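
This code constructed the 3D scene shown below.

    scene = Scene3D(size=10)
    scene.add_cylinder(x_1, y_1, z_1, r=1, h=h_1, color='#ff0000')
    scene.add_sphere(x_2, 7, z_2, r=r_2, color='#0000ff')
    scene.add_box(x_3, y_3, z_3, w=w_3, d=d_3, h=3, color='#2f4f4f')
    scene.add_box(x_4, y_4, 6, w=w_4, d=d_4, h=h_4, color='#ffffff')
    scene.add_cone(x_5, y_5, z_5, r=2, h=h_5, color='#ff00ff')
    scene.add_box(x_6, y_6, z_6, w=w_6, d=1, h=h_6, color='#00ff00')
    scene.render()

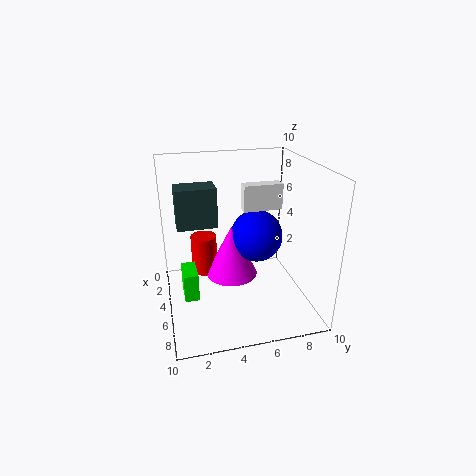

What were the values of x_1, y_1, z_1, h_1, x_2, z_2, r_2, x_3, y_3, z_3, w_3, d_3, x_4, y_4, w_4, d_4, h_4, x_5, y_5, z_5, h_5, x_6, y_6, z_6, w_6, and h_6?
x_1 = 2
y_1 = 3
z_1 = 1
h_1 = 3
x_2 = 3
z_2 = 4
r_2 = 2
x_3 = 1
y_3 = 1
z_3 = 5
w_3 = 2
d_3 = 3
x_4 = 2
y_4 = 6
w_4 = 1
d_4 = 3
h_4 = 2
x_5 = 3
y_5 = 5
z_5 = 1
h_5 = 4
x_6 = 4
y_6 = 1
z_6 = 1
w_6 = 2
h_6 = 2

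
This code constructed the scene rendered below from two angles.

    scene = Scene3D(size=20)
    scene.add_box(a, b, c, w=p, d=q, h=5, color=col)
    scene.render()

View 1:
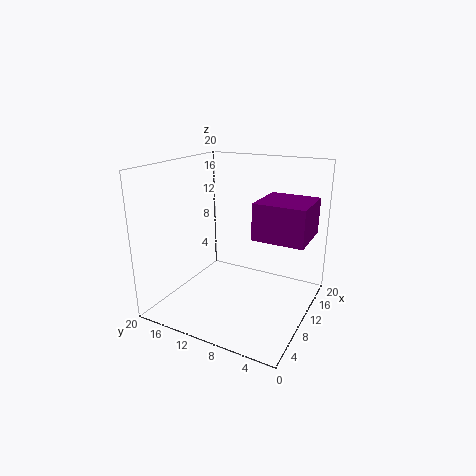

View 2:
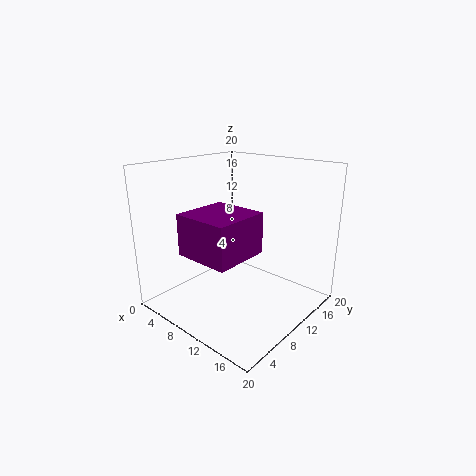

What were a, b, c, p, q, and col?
a = 9
b = 0.5
c = 10.5
p = 7
q = 7
col = 'purple'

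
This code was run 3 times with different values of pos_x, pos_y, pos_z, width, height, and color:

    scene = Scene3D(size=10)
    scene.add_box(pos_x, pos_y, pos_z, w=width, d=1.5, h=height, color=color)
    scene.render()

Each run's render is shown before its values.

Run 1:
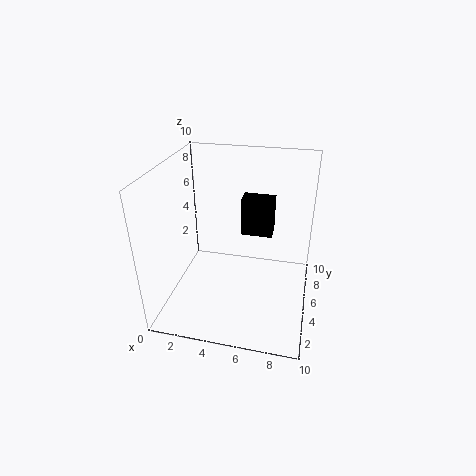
pos_x = 4.5
pos_y = 8
pos_z = 3.5
width = 2.5
height = 3
color = 'black'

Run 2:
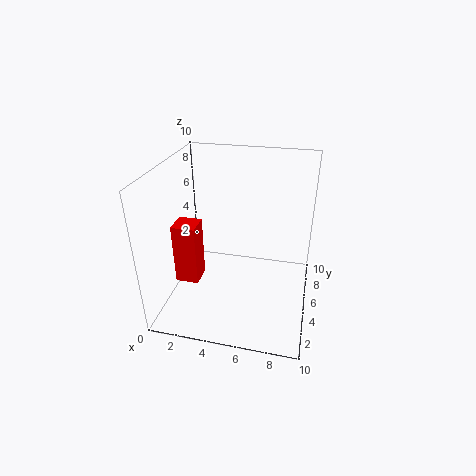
pos_x = 1.5
pos_y = 2
pos_z = 3
width = 1.5
height = 4
color = 'red'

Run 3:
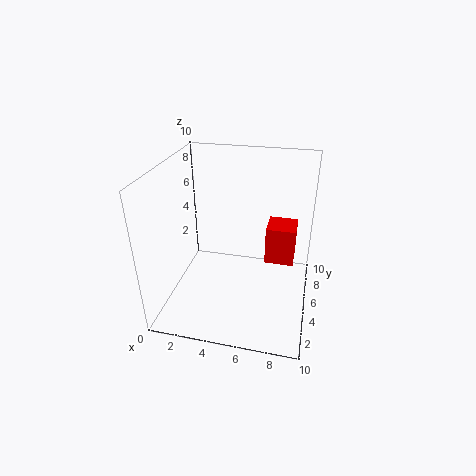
pos_x = 7.5
pos_y = 0.5
pos_z = 6.5
width = 1.5
height = 2
color = 'red'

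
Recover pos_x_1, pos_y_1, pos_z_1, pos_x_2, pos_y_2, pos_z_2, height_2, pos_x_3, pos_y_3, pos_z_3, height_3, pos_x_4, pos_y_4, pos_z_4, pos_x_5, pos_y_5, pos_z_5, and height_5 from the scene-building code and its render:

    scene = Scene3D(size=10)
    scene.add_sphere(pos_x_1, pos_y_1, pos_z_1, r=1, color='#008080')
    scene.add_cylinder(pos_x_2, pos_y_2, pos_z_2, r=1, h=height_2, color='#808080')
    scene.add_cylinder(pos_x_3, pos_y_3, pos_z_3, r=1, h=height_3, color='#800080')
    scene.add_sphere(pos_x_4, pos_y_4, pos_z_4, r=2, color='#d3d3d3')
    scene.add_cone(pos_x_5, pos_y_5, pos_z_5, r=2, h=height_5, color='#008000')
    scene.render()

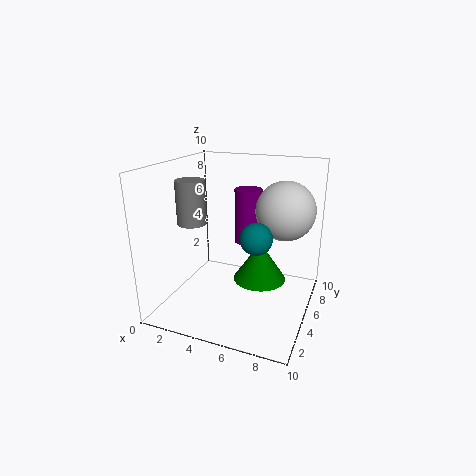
pos_x_1 = 7, pos_y_1 = 3, pos_z_1 = 6, pos_x_2 = 2, pos_y_2 = 4, pos_z_2 = 6, height_2 = 3, pos_x_3 = 5, pos_y_3 = 7, pos_z_3 = 4, height_3 = 4, pos_x_4 = 8, pos_y_4 = 6, pos_z_4 = 7, pos_x_5 = 6, pos_y_5 = 7, pos_z_5 = 1, height_5 = 3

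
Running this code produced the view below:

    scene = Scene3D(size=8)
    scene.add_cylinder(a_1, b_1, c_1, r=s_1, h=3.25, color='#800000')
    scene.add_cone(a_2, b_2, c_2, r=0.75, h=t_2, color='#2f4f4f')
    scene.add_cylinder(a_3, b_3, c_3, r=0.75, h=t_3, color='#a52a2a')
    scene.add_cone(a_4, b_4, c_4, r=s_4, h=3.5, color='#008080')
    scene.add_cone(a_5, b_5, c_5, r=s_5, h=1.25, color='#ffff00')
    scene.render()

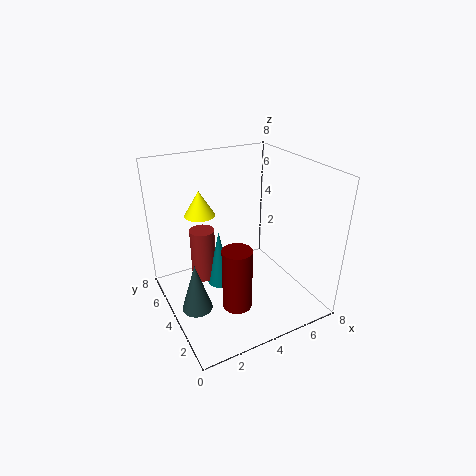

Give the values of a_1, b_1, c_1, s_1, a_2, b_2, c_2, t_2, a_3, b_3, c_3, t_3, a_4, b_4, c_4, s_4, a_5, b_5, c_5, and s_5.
a_1 = 2.75, b_1 = 1.75, c_1 = 1.5, s_1 = 0.75, a_2 = 0.75, b_2 = 2.25, c_2 = 1.75, t_2 = 2.5, a_3 = 2.75, b_3 = 6.25, c_3 = 0.5, t_3 = 3.25, a_4 = 3.5, b_4 = 5.5, c_4 = 0.25, s_4 = 0.75, a_5 = 1.75, b_5 = 3.75, c_5 = 6, s_5 = 0.75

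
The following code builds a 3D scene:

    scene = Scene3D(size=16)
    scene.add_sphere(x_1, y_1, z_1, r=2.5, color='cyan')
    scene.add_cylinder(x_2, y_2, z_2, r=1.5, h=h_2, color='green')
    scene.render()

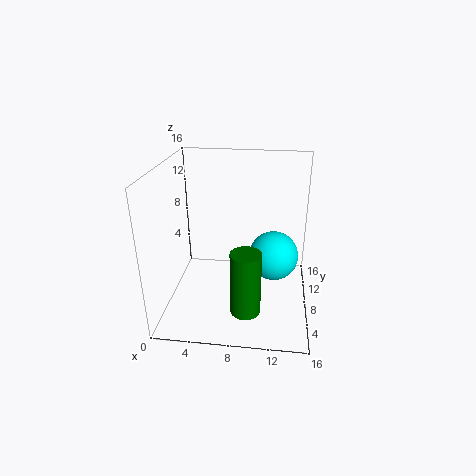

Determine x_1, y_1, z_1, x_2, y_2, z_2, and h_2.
x_1 = 12, y_1 = 5.5, z_1 = 7.5, x_2 = 9.5, y_2 = 2, z_2 = 3, h_2 = 6.5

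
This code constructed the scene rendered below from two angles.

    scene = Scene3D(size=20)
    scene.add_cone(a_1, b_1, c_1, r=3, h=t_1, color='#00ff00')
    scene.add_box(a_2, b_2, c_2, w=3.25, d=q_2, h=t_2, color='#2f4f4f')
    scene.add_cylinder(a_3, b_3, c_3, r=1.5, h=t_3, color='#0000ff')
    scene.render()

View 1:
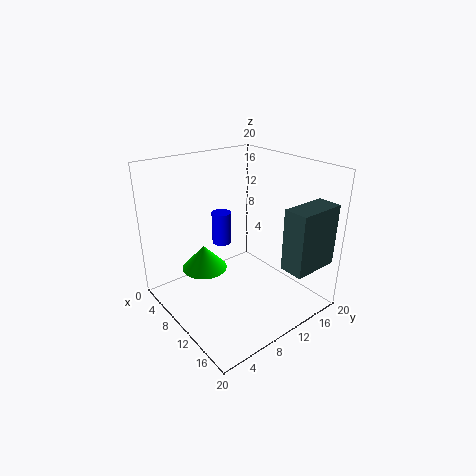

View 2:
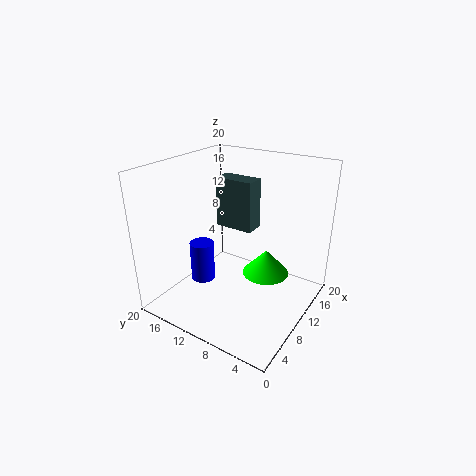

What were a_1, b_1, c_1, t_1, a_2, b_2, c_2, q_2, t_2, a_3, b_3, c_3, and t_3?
a_1 = 9
b_1 = 5
c_1 = 6.75
t_1 = 3.25
a_2 = 16.5
b_2 = 12
c_2 = 7.5
q_2 = 6.5
t_2 = 8.25
a_3 = 4
b_3 = 11.5
c_3 = 6.5
t_3 = 5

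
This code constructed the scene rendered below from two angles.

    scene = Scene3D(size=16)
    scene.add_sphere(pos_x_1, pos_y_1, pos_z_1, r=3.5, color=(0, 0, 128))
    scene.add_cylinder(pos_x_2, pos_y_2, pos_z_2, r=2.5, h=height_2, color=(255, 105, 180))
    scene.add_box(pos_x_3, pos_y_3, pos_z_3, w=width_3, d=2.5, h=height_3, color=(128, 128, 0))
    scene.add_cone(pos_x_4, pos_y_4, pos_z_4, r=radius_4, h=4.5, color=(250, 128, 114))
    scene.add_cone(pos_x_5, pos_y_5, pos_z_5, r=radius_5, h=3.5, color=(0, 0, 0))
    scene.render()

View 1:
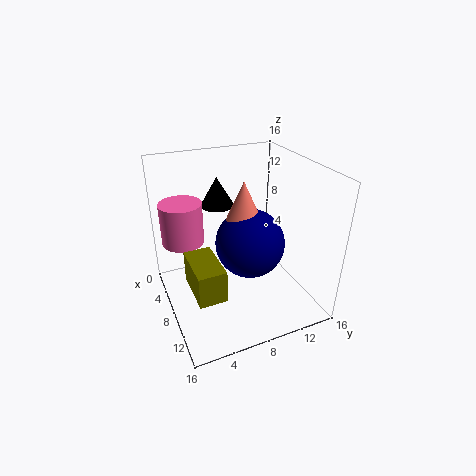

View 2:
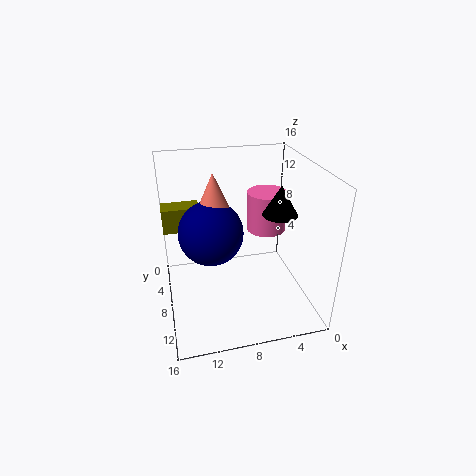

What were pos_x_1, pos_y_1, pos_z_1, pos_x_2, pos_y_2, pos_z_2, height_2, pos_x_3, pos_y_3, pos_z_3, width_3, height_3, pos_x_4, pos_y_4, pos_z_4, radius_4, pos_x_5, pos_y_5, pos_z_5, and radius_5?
pos_x_1 = 11, pos_y_1 = 8, pos_z_1 = 9, pos_x_2 = 3, pos_y_2 = 3, pos_z_2 = 6, height_2 = 5, pos_x_3 = 11.5, pos_y_3 = 1, pos_z_3 = 7, width_3 = 4.5, height_3 = 3, pos_x_4 = 10.5, pos_y_4 = 7.5, pos_z_4 = 11, radius_4 = 2, pos_x_5 = 3, pos_y_5 = 7.5, pos_z_5 = 10, radius_5 = 2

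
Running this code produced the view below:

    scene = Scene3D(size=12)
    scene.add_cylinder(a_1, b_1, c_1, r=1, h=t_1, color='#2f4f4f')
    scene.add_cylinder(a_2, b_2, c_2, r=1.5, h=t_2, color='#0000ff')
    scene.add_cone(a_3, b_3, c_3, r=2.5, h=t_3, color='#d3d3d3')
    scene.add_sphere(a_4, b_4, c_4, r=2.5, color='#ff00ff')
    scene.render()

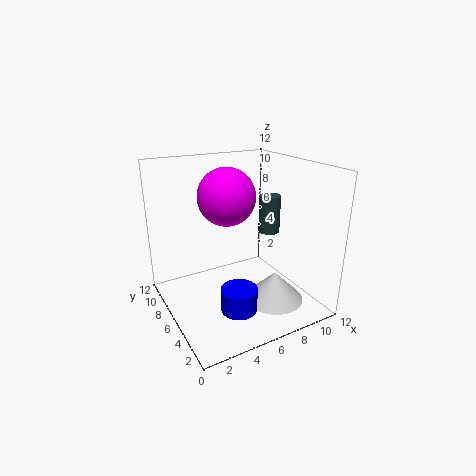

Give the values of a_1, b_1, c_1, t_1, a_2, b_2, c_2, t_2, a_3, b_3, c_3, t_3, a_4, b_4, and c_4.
a_1 = 10.5; b_1 = 8; c_1 = 5; t_1 = 3.5; a_2 = 5; b_2 = 4; c_2 = 0.5; t_2 = 2; a_3 = 8.5; b_3 = 4; c_3 = 0.5; t_3 = 2.5; a_4 = 6; b_4 = 8; c_4 = 9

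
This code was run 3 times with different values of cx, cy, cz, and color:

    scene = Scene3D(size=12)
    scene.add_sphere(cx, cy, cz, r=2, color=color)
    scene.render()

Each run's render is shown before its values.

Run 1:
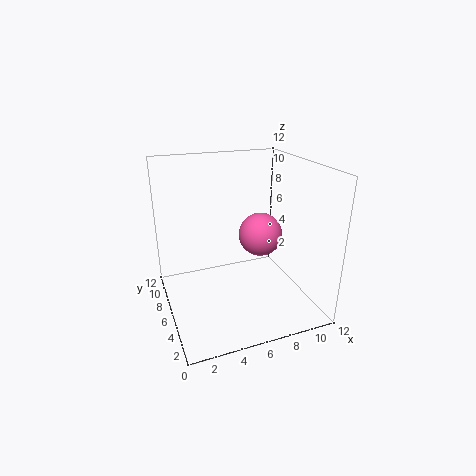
cx = 9; cy = 8; cz = 5; color = 'hotpink'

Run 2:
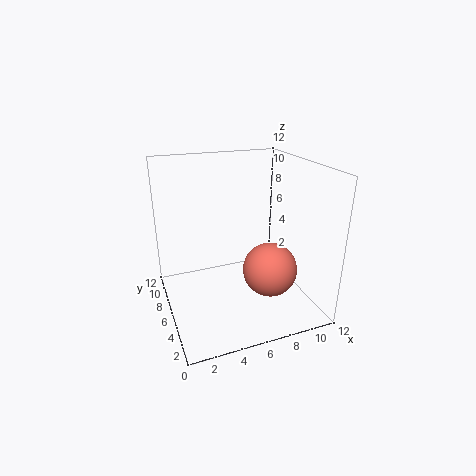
cx = 7; cy = 2; cz = 5; color = 'salmon'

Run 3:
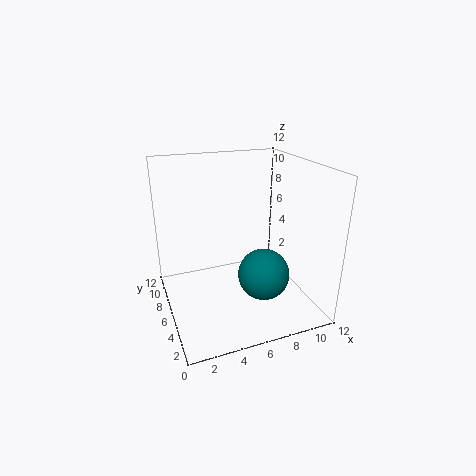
cx = 7; cy = 3; cz = 4; color = 'teal'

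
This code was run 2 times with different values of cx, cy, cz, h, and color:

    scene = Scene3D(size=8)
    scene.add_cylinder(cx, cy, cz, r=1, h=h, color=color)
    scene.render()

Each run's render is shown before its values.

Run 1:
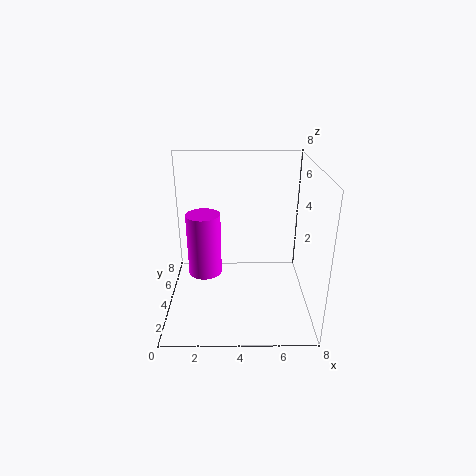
cx = 2, cy = 5, cz = 1.25, h = 3.75, color = 'magenta'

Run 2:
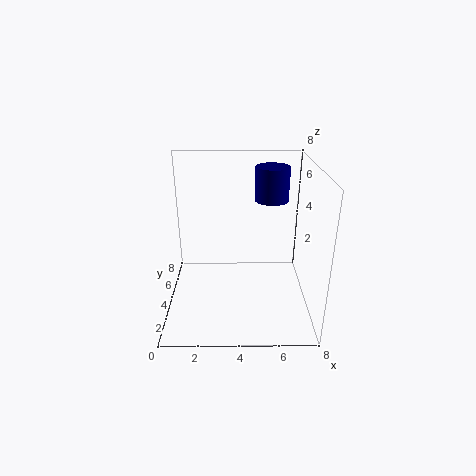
cx = 6, cy = 6, cz = 5.5, h = 2, color = 'navy'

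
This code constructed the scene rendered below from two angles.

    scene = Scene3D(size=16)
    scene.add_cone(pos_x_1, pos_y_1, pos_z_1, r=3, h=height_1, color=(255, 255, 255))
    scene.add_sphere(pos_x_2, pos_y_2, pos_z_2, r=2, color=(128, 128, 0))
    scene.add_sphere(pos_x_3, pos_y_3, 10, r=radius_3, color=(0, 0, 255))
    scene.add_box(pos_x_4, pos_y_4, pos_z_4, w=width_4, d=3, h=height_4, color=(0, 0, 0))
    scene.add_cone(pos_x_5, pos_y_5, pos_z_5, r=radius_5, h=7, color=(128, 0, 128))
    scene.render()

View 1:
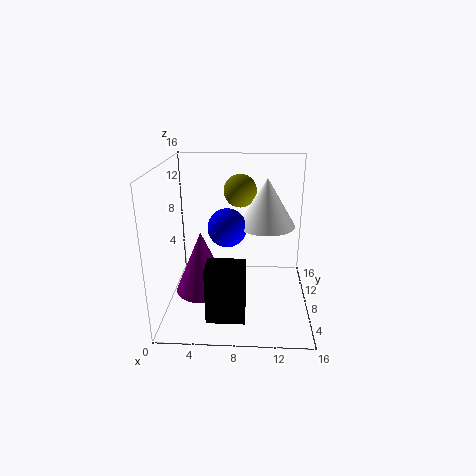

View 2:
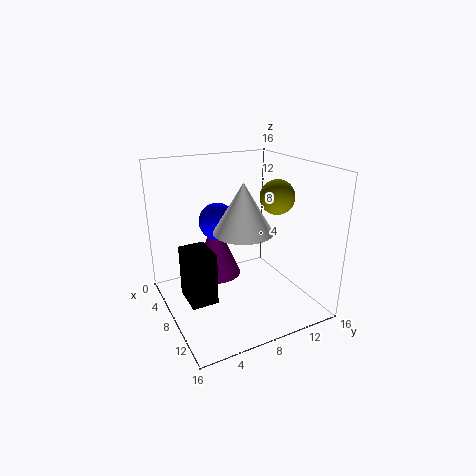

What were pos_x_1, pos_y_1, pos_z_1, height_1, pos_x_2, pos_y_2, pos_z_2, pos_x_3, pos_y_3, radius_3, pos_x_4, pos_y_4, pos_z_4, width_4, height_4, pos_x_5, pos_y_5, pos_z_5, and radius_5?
pos_x_1 = 11, pos_y_1 = 7, pos_z_1 = 10, height_1 = 5, pos_x_2 = 8, pos_y_2 = 13, pos_z_2 = 12, pos_x_3 = 7, pos_y_3 = 6, radius_3 = 2, pos_x_4 = 5, pos_y_4 = 2, pos_z_4 = 1, width_4 = 4, height_4 = 6, pos_x_5 = 4, pos_y_5 = 7, pos_z_5 = 2, radius_5 = 3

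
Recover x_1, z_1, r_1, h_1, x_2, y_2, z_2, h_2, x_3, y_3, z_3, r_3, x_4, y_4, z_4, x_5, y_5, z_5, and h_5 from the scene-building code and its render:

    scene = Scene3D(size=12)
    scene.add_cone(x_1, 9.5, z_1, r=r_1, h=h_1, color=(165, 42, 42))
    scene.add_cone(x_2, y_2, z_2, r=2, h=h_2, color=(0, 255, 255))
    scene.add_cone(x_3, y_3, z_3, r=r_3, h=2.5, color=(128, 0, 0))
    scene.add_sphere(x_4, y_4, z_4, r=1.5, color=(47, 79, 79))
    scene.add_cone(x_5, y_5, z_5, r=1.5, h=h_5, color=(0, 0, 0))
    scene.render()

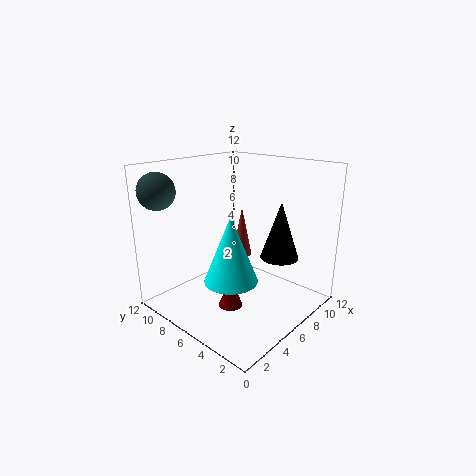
x_1 = 10.5; z_1 = 2; r_1 = 1; h_1 = 5; x_2 = 3; y_2 = 4; z_2 = 4; h_2 = 5; x_3 = 4.5; y_3 = 5.5; z_3 = 0.5; r_3 = 1; x_4 = 1.5; y_4 = 10.5; z_4 = 10; x_5 = 7; y_5 = 2.5; z_5 = 5; h_5 = 4.5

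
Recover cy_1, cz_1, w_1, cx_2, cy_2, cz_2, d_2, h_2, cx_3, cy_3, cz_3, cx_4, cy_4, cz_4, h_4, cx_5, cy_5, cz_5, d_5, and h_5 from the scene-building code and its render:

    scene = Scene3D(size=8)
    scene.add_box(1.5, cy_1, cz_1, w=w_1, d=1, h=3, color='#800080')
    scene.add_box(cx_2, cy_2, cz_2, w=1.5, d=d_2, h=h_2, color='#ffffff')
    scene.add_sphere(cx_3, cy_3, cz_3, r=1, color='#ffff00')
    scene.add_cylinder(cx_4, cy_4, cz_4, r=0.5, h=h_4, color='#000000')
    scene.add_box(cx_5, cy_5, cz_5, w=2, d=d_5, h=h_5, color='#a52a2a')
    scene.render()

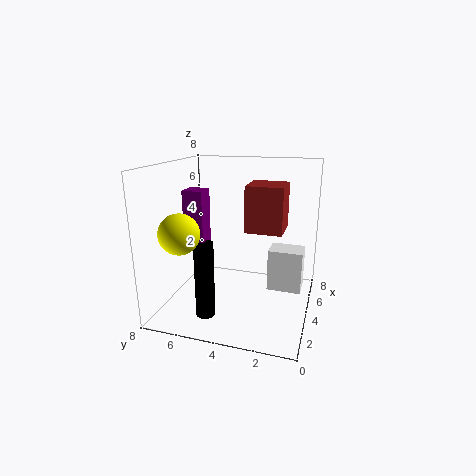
cy_1 = 5
cz_1 = 4
w_1 = 1
cx_2 = 5
cy_2 = 0.5
cz_2 = 0.5
d_2 = 2
h_2 = 2.5
cx_3 = 1
cy_3 = 6
cz_3 = 5
cx_4 = 1.5
cy_4 = 5
cz_4 = 0.5
h_4 = 4
cx_5 = 3.5
cy_5 = 1.5
cz_5 = 4.5
d_5 = 2
h_5 = 2.5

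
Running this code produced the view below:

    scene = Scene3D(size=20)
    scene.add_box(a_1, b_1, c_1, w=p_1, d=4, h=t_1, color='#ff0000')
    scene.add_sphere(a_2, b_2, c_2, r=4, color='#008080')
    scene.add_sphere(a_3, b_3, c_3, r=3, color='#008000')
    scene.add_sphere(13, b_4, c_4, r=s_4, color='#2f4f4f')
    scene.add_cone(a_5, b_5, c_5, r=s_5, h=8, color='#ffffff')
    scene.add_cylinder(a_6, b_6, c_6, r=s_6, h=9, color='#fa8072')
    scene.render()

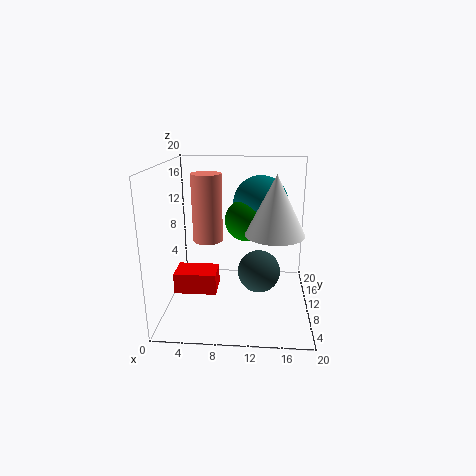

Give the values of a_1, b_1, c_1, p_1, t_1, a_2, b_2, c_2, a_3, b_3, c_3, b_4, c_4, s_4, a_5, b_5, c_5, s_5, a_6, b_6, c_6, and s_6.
a_1 = 1; b_1 = 8; c_1 = 2; p_1 = 6; t_1 = 3; a_2 = 13; b_2 = 14; c_2 = 14; a_3 = 11; b_3 = 12; c_3 = 12; b_4 = 10; c_4 = 5; s_4 = 3; a_5 = 15; b_5 = 9; c_5 = 11; s_5 = 4; a_6 = 6; b_6 = 9; c_6 = 10; s_6 = 2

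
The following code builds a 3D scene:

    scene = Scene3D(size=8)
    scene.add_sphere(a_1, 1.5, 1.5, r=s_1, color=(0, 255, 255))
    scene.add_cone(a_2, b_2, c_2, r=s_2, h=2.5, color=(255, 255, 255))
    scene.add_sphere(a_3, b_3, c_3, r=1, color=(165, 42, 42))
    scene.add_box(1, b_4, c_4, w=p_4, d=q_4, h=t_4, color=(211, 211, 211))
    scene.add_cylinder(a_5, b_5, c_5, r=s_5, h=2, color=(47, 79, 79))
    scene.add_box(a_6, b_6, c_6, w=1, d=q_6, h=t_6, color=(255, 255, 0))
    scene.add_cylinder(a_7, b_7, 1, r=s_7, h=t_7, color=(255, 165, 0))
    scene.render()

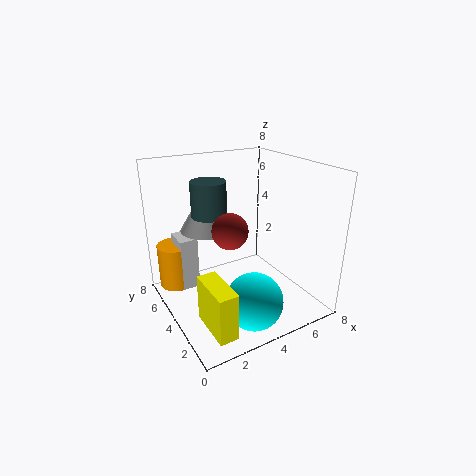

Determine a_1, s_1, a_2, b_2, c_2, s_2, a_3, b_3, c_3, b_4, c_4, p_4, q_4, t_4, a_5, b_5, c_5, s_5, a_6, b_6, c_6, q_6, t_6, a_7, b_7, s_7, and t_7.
a_1 = 3.5
s_1 = 1.5
a_2 = 3
b_2 = 6
c_2 = 4
s_2 = 1.5
a_3 = 3.5
b_3 = 4
c_3 = 4.5
b_4 = 5
c_4 = 1
p_4 = 1
q_4 = 1.5
t_4 = 3
a_5 = 3
b_5 = 5.5
c_5 = 5
s_5 = 1
a_6 = 1
b_6 = 0.5
c_6 = 0.5
q_6 = 2.5
t_6 = 2.5
a_7 = 1
b_7 = 6
s_7 = 1
t_7 = 2.5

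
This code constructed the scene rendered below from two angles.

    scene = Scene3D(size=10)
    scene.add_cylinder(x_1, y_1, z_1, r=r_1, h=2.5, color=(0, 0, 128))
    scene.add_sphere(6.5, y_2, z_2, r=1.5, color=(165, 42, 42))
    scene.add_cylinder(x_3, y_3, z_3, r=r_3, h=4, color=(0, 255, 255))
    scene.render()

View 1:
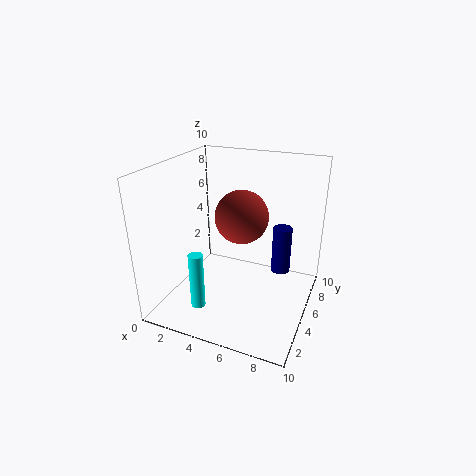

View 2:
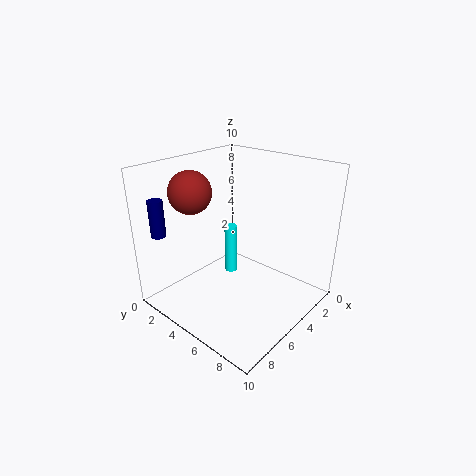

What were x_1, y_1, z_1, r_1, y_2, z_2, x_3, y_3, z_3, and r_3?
x_1 = 9
y_1 = 1.5
z_1 = 5.5
r_1 = 0.5
y_2 = 2
z_2 = 8
x_3 = 3
y_3 = 2.5
z_3 = 0.5
r_3 = 0.5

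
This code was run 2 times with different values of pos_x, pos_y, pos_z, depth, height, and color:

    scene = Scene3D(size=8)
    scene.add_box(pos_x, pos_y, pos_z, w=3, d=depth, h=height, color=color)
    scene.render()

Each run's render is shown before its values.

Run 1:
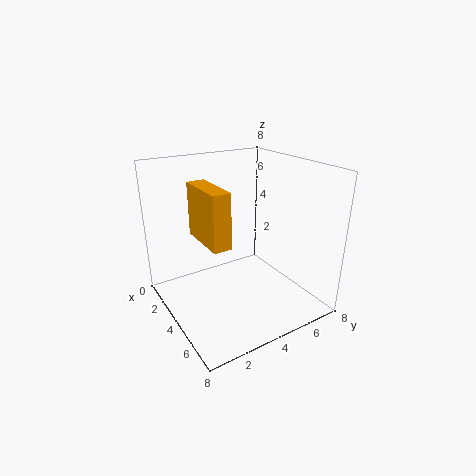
pos_x = 2; pos_y = 2; pos_z = 4; depth = 1; height = 3; color = 'orange'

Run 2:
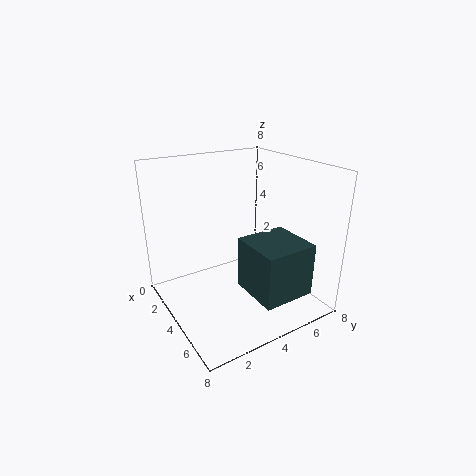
pos_x = 4; pos_y = 4; pos_z = 1; depth = 3; height = 3; color = 'darkslategray'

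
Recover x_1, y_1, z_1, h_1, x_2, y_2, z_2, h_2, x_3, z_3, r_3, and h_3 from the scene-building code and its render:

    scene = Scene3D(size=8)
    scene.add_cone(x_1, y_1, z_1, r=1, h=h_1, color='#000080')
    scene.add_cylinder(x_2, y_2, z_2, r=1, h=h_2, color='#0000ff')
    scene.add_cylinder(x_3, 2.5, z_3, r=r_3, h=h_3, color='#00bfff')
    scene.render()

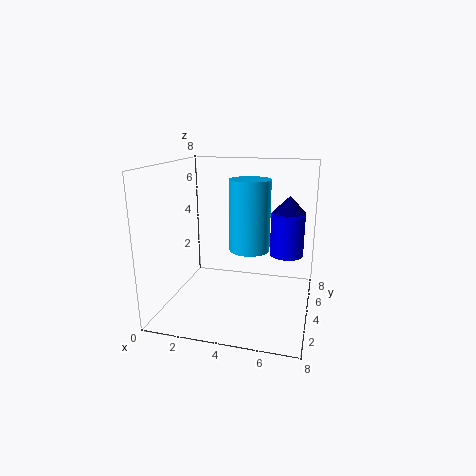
x_1 = 6.5
y_1 = 6.5
z_1 = 5
h_1 = 1
x_2 = 6.5
y_2 = 6
z_2 = 2.5
h_2 = 2.5
x_3 = 5
z_3 = 4
r_3 = 1
h_3 = 3.5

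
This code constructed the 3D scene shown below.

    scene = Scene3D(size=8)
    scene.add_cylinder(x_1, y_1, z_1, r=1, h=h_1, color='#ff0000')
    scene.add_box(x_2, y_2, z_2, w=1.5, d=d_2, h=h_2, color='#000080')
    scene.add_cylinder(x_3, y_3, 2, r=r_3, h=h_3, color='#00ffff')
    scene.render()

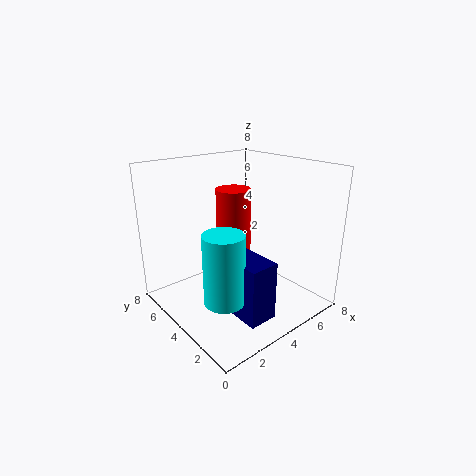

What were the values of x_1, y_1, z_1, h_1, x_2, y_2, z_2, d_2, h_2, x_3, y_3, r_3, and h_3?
x_1 = 4.5
y_1 = 5
z_1 = 2.5
h_1 = 4
x_2 = 2
y_2 = 0.5
z_2 = 1
d_2 = 2.5
h_2 = 3
x_3 = 1.5
y_3 = 2
r_3 = 1
h_3 = 3.5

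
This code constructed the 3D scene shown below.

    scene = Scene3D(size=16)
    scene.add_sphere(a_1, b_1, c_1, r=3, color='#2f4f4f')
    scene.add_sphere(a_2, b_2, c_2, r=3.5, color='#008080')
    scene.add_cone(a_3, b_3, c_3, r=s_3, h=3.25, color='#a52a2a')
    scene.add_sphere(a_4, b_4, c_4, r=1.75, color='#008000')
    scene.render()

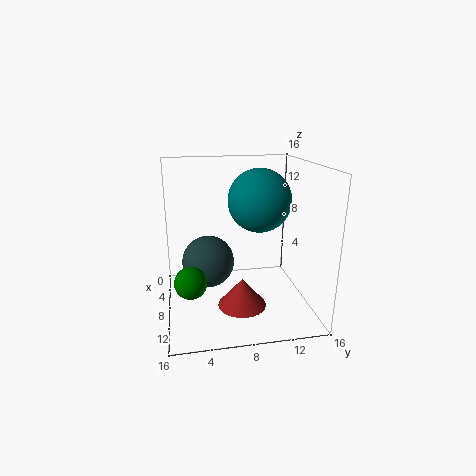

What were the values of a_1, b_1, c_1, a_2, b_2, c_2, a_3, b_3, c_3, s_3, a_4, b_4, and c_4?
a_1 = 6.5; b_1 = 4.75; c_1 = 4.75; a_2 = 7.5; b_2 = 10.5; c_2 = 12; a_3 = 9.25; b_3 = 8.25; c_3 = 0.25; s_3 = 2.75; a_4 = 10; b_4 = 2.5; c_4 = 4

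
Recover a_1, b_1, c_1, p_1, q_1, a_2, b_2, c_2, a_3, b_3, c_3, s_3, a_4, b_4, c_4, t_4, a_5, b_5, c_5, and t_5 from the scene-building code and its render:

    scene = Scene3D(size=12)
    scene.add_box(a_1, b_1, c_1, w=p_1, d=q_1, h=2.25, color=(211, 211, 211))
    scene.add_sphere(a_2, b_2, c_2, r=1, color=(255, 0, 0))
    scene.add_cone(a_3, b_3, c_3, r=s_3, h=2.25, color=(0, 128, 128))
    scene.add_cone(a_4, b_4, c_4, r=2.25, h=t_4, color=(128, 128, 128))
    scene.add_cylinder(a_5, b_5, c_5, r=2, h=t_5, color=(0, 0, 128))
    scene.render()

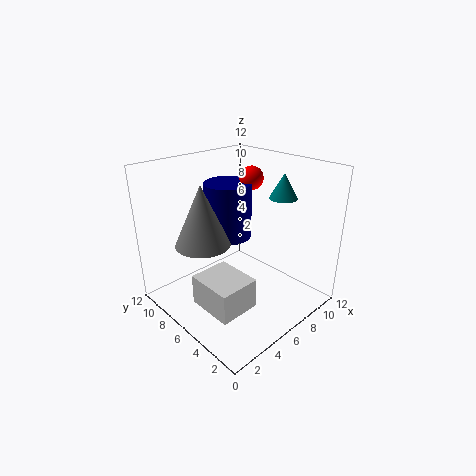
a_1 = 0.5, b_1 = 1.5, c_1 = 3, p_1 = 3, q_1 = 3.5, a_2 = 8.25, b_2 = 6.75, c_2 = 10.5, a_3 = 10.75, b_3 = 5.25, c_3 = 8.5, s_3 = 1.25, a_4 = 3.5, b_4 = 7.5, c_4 = 5.75, t_4 = 5, a_5 = 6.5, b_5 = 7.75, c_5 = 5.5, t_5 = 4.75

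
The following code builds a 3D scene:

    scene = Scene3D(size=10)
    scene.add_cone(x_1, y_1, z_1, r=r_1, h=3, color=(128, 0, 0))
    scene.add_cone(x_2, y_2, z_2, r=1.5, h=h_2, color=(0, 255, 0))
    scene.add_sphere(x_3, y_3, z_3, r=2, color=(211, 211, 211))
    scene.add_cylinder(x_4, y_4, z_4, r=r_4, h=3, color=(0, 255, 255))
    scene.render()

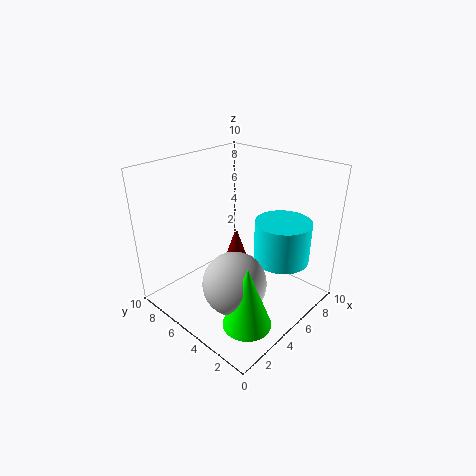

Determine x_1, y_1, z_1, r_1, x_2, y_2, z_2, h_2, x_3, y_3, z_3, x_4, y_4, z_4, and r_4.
x_1 = 7.5
y_1 = 7.5
z_1 = 1
r_1 = 1
x_2 = 2
y_2 = 1.5
z_2 = 1.5
h_2 = 4
x_3 = 2.5
y_3 = 3
z_3 = 3.5
x_4 = 7.5
y_4 = 3
z_4 = 3
r_4 = 2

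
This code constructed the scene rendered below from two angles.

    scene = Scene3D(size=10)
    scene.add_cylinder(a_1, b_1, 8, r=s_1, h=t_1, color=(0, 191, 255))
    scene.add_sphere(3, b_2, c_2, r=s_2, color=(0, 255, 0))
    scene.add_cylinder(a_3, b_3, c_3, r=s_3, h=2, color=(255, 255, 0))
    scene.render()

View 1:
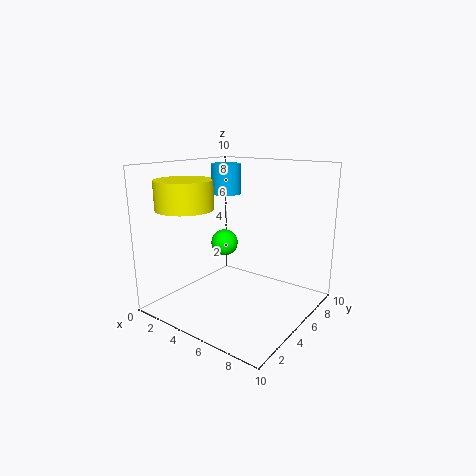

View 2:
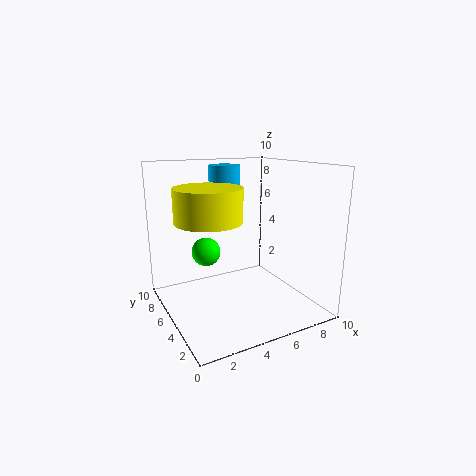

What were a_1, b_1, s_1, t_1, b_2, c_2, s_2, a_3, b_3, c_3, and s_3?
a_1 = 4
b_1 = 5
s_1 = 1
t_1 = 2
b_2 = 6
c_2 = 4
s_2 = 1
a_3 = 2
b_3 = 3
c_3 = 7
s_3 = 2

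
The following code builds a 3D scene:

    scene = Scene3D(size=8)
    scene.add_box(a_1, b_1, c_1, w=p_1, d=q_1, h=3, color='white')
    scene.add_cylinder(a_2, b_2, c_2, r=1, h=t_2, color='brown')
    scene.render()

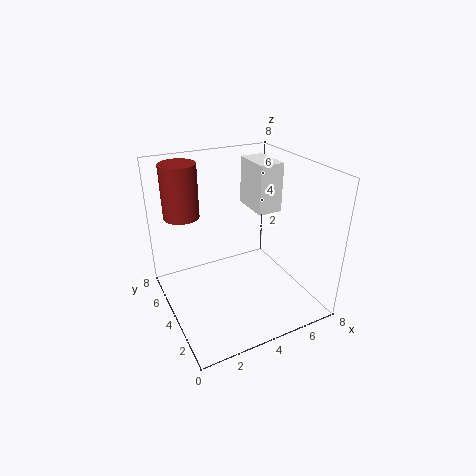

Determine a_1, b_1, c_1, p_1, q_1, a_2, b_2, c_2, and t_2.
a_1 = 6; b_1 = 5; c_1 = 4.5; p_1 = 1.5; q_1 = 2.5; a_2 = 1.5; b_2 = 6; c_2 = 5; t_2 = 3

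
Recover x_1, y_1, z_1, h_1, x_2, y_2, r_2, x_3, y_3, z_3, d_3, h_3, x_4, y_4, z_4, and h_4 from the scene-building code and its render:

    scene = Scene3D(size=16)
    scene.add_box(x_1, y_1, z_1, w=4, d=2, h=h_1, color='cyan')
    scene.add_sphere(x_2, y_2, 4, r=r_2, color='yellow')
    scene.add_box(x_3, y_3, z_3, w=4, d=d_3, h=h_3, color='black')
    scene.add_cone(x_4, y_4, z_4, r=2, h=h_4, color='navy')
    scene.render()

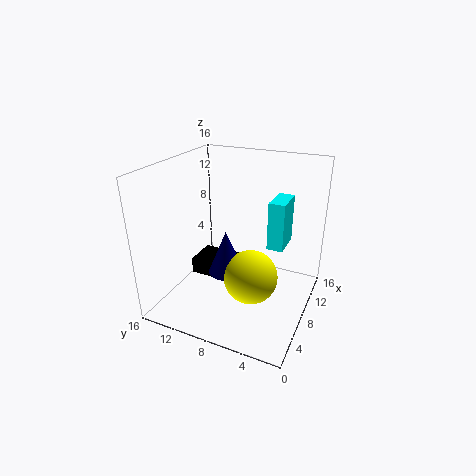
x_1 = 12, y_1 = 4, z_1 = 5, h_1 = 6, x_2 = 7, y_2 = 6, r_2 = 3, x_3 = 9, y_3 = 10, z_3 = 1, d_3 = 5, h_3 = 2, x_4 = 7, y_4 = 9, z_4 = 4, h_4 = 5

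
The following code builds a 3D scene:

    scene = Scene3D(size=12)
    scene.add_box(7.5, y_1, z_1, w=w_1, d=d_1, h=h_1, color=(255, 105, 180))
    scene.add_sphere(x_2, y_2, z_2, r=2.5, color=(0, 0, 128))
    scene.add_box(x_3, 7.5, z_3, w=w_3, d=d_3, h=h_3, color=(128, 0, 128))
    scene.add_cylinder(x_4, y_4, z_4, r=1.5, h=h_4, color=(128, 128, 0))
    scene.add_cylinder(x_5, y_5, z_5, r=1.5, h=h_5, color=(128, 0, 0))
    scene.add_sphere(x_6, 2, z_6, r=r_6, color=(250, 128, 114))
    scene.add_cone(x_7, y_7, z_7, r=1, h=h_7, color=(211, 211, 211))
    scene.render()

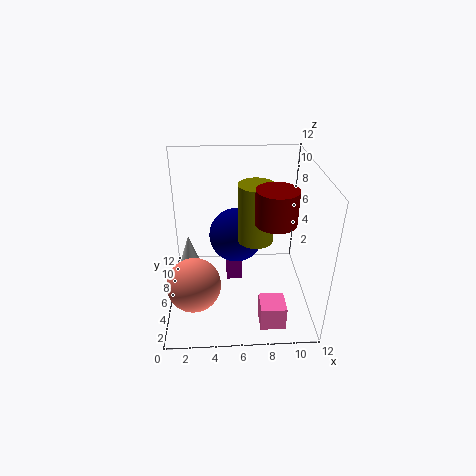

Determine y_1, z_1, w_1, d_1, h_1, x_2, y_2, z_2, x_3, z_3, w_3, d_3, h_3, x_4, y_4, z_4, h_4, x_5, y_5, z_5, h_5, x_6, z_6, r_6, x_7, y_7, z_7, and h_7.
y_1 = 1, z_1 = 0.5, w_1 = 2, d_1 = 2, h_1 = 2, x_2 = 6, y_2 = 9, z_2 = 4.5, x_3 = 5, z_3 = 0.5, w_3 = 1.5, d_3 = 1.5, h_3 = 2.5, x_4 = 7.5, y_4 = 6.5, z_4 = 5.5, h_4 = 5, x_5 = 8.5, y_5 = 3, z_5 = 9, h_5 = 2.5, x_6 = 2.5, z_6 = 4.5, r_6 = 2, x_7 = 1.5, y_7 = 9, z_7 = 1.5, h_7 = 3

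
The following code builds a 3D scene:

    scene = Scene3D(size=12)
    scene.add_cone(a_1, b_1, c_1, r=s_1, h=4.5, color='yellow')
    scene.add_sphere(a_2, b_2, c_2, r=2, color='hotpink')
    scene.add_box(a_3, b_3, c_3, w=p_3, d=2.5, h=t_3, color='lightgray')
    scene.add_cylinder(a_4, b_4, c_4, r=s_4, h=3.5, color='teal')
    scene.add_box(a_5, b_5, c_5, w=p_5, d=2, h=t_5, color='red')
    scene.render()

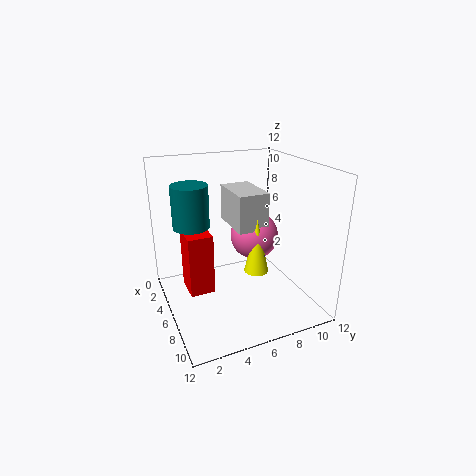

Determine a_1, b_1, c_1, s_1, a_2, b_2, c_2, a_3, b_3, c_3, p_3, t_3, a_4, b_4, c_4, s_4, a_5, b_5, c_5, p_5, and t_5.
a_1 = 7.5, b_1 = 7, c_1 = 3.5, s_1 = 1, a_2 = 6, b_2 = 7.5, c_2 = 6, a_3 = 3.5, b_3 = 5.5, c_3 = 7, p_3 = 4, t_3 = 3, a_4 = 4.5, b_4 = 2.5, c_4 = 7, s_4 = 1.5, a_5 = 4.5, b_5 = 1.5, c_5 = 2, p_5 = 2.5, t_5 = 5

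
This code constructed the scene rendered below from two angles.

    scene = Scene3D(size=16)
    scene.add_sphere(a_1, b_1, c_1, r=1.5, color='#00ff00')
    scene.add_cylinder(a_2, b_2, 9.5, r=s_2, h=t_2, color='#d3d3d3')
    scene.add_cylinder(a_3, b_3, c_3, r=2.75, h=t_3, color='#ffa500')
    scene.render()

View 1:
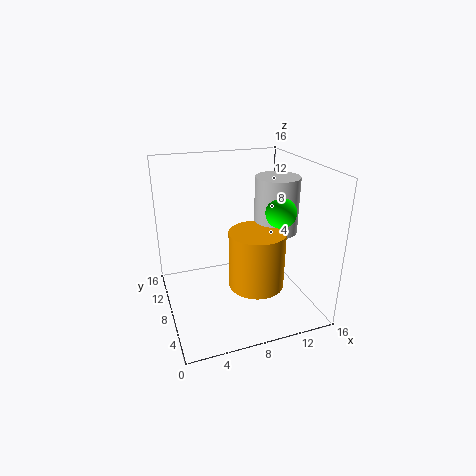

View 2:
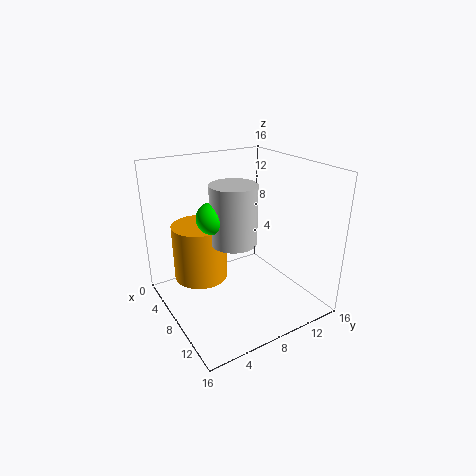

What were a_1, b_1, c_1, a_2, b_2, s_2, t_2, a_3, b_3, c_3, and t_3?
a_1 = 10.75; b_1 = 3.5; c_1 = 12.25; a_2 = 11.25; b_2 = 5.5; s_2 = 2.25; t_2 = 5.75; a_3 = 8.25; b_3 = 3.25; c_3 = 5; t_3 = 5.75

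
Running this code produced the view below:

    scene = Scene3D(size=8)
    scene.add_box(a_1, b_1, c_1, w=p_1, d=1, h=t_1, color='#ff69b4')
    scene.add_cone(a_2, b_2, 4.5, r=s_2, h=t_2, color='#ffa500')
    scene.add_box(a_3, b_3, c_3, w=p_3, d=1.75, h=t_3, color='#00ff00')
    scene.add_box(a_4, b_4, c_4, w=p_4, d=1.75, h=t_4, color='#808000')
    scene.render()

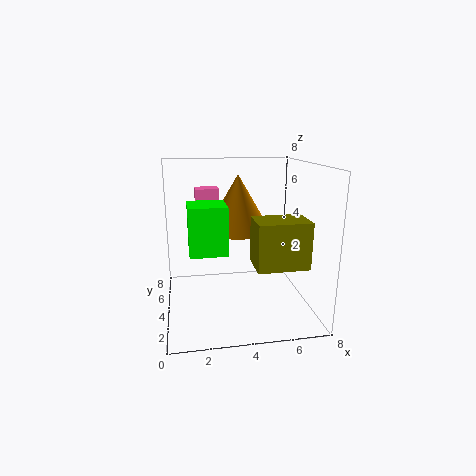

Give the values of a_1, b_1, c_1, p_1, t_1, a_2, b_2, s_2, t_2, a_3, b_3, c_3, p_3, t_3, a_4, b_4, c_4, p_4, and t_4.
a_1 = 1.75
b_1 = 4
c_1 = 5.25
p_1 = 1.25
t_1 = 1.5
a_2 = 4
b_2 = 4
s_2 = 1.75
t_2 = 3
a_3 = 1.25
b_3 = 0.75
c_3 = 4.25
p_3 = 1.75
t_3 = 2.25
a_4 = 4.25
b_4 = 0.25
c_4 = 3.5
p_4 = 2.5
t_4 = 2.25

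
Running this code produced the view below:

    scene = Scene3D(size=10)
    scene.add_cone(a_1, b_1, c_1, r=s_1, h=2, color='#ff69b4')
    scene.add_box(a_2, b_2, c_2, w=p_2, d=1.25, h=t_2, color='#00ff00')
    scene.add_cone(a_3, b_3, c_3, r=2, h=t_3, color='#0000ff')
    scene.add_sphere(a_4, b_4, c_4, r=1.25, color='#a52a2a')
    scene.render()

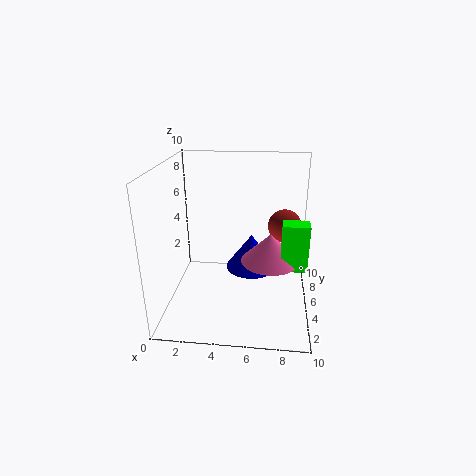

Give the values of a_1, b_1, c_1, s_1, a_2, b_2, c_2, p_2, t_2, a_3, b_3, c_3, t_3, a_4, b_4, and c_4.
a_1 = 7.25; b_1 = 4.75; c_1 = 3.5; s_1 = 2; a_2 = 8; b_2 = 3.75; c_2 = 3.25; p_2 = 1.75; t_2 = 3.25; a_3 = 5.75; b_3 = 7.75; c_3 = 1.25; t_3 = 2.75; a_4 = 8.25; b_4 = 7.5; c_4 = 5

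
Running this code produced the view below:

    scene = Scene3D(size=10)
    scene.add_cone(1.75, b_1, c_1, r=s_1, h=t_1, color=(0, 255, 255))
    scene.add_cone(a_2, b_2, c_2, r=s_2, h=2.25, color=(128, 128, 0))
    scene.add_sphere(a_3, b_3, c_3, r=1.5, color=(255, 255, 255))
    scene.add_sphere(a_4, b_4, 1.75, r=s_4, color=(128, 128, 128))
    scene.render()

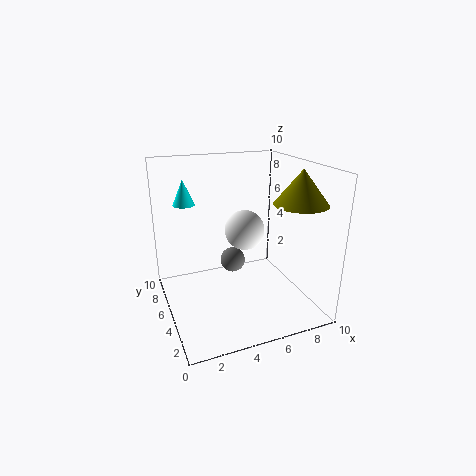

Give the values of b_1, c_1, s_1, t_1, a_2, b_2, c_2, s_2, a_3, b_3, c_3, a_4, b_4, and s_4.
b_1 = 6.75
c_1 = 7.25
s_1 = 0.75
t_1 = 1.75
a_2 = 8.25
b_2 = 2.5
c_2 = 7.75
s_2 = 1.75
a_3 = 6.25
b_3 = 6.75
c_3 = 4.75
a_4 = 5.75
b_4 = 8
s_4 = 1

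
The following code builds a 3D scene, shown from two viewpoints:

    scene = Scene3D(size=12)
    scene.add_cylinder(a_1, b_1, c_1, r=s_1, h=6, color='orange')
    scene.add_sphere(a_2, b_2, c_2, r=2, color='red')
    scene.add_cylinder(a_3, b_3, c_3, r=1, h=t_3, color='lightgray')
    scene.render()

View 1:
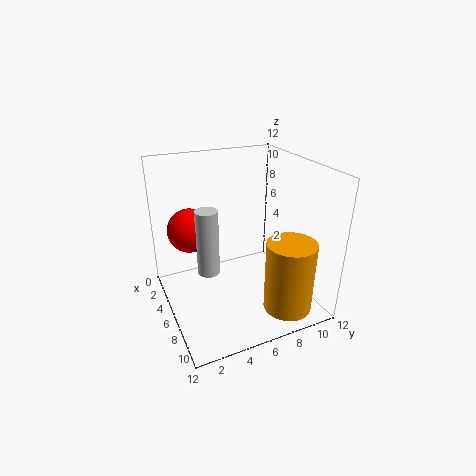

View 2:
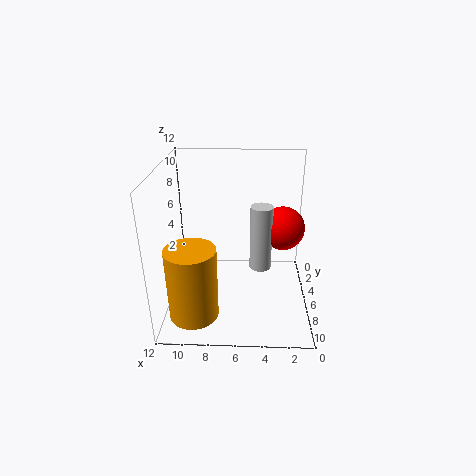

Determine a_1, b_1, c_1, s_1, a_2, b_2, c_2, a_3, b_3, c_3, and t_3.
a_1 = 9.5, b_1 = 9, c_1 = 0.5, s_1 = 2, a_2 = 2, b_2 = 3, c_2 = 5.5, a_3 = 4, b_3 = 4, c_3 = 2, t_3 = 6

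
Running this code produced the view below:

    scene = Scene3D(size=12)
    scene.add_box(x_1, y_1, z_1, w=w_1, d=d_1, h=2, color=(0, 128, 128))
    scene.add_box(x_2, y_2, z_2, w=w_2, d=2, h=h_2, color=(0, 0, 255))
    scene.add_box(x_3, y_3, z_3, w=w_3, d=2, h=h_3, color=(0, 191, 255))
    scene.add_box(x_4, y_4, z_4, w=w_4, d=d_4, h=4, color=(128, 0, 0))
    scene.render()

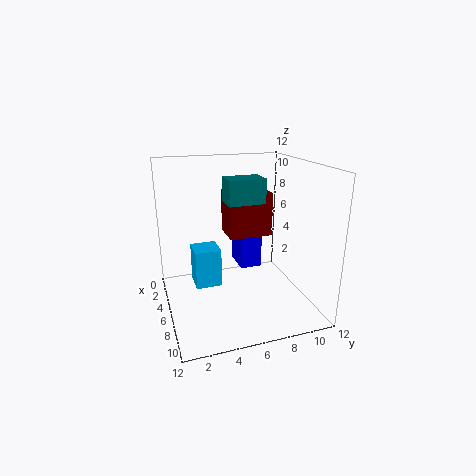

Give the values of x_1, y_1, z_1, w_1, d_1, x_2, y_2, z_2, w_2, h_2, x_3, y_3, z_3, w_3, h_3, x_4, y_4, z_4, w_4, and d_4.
x_1 = 5; y_1 = 5; z_1 = 9; w_1 = 2; d_1 = 3; x_2 = 1; y_2 = 7; z_2 = 2; w_2 = 3; h_2 = 3; x_3 = 6; y_3 = 2; z_3 = 3; w_3 = 2; h_3 = 3; x_4 = 1; y_4 = 6; z_4 = 5; w_4 = 3; d_4 = 4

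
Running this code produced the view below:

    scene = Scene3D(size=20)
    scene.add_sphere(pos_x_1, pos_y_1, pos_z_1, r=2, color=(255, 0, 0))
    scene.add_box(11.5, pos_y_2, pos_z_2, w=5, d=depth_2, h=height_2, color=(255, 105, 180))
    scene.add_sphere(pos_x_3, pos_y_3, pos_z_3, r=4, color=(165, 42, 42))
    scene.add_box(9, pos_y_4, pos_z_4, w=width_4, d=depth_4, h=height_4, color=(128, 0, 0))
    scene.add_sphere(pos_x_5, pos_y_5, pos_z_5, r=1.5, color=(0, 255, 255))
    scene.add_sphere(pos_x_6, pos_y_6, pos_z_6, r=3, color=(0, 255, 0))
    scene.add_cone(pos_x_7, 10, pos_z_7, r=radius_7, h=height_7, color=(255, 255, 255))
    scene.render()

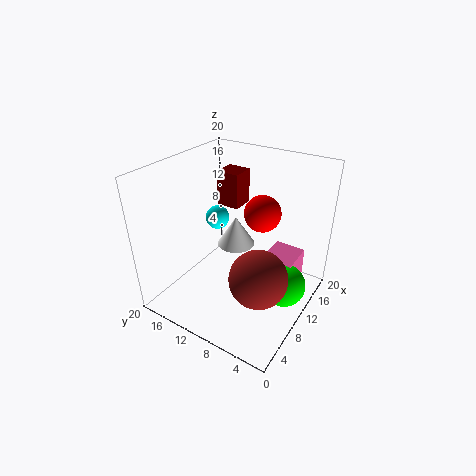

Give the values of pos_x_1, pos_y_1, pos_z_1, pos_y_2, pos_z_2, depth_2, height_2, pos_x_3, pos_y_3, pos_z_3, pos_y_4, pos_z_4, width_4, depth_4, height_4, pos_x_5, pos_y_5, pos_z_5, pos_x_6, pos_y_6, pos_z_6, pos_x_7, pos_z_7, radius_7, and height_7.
pos_x_1 = 5.5, pos_y_1 = 4, pos_z_1 = 17.5, pos_y_2 = 2.5, pos_z_2 = 2, depth_2 = 4.5, height_2 = 5, pos_x_3 = 8, pos_y_3 = 5.5, pos_z_3 = 6, pos_y_4 = 9.5, pos_z_4 = 15, width_4 = 3, depth_4 = 3, height_4 = 4.5, pos_x_5 = 7.5, pos_y_5 = 11.5, pos_z_5 = 14, pos_x_6 = 11, pos_y_6 = 3, pos_z_6 = 4, pos_x_7 = 9.5, pos_z_7 = 9.5, radius_7 = 2.5, height_7 = 4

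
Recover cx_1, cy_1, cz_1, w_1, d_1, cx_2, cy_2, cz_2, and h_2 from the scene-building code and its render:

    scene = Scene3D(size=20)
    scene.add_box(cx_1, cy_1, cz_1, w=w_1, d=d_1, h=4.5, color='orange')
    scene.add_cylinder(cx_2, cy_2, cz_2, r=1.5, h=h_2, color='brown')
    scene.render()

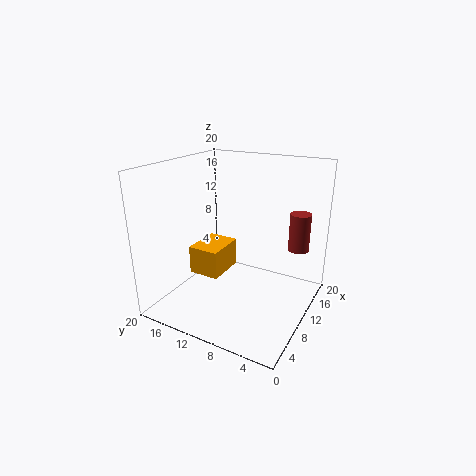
cx_1 = 11; cy_1 = 14.5; cz_1 = 1.5; w_1 = 6.5; d_1 = 5; cx_2 = 15.5; cy_2 = 3; cz_2 = 7.5; h_2 = 5.5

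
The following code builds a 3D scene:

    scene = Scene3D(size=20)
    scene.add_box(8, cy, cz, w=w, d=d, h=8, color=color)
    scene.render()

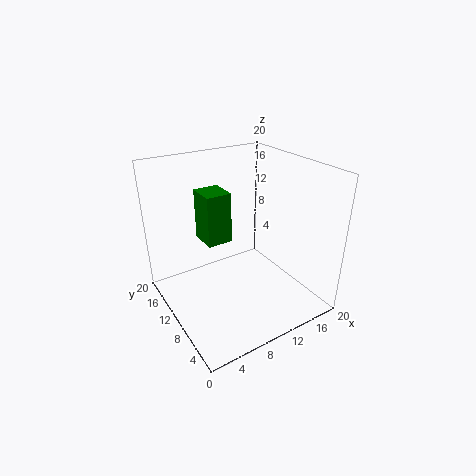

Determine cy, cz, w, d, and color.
cy = 15; cz = 6.5; w = 4; d = 4.5; color = 'green'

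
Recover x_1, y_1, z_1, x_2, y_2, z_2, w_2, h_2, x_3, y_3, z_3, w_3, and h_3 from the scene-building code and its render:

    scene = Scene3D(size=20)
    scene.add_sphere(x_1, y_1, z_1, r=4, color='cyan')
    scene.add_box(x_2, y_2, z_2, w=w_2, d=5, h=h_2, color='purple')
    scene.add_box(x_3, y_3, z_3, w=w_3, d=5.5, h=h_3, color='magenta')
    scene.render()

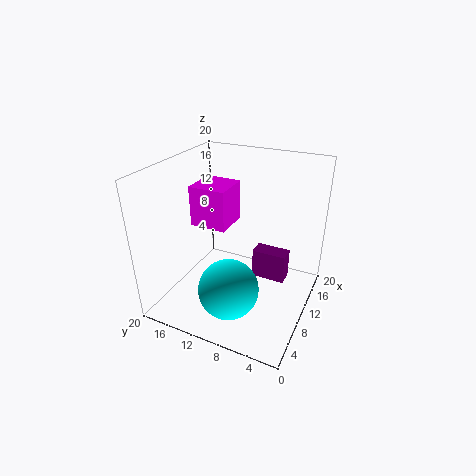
x_1 = 5; y_1 = 9; z_1 = 5; x_2 = 13; y_2 = 4; z_2 = 2; w_2 = 2.5; h_2 = 4.5; x_3 = 10.5; y_3 = 12.5; z_3 = 10; w_3 = 5.5; h_3 = 6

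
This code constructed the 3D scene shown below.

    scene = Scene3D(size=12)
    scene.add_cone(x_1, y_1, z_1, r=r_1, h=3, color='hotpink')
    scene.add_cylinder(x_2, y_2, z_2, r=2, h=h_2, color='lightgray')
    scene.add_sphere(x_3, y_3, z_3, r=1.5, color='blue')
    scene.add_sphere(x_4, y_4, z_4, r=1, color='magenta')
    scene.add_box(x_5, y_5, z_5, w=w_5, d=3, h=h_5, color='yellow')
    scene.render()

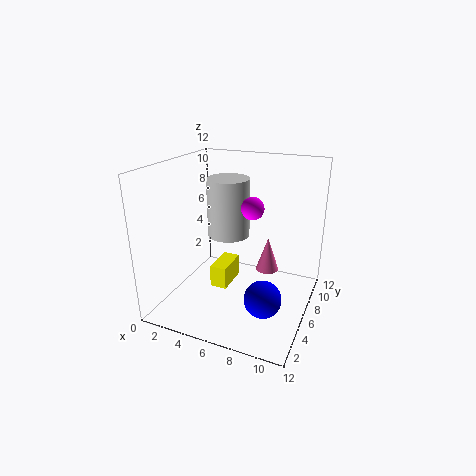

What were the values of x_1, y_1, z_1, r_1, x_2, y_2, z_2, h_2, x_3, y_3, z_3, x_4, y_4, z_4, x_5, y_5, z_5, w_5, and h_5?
x_1 = 8
y_1 = 8
z_1 = 2.5
r_1 = 1
x_2 = 3.5
y_2 = 9.5
z_2 = 4.5
h_2 = 5.5
x_3 = 9
y_3 = 4
z_3 = 2
x_4 = 6.5
y_4 = 8
z_4 = 8
x_5 = 3.5
y_5 = 5.5
z_5 = 1
w_5 = 1.5
h_5 = 2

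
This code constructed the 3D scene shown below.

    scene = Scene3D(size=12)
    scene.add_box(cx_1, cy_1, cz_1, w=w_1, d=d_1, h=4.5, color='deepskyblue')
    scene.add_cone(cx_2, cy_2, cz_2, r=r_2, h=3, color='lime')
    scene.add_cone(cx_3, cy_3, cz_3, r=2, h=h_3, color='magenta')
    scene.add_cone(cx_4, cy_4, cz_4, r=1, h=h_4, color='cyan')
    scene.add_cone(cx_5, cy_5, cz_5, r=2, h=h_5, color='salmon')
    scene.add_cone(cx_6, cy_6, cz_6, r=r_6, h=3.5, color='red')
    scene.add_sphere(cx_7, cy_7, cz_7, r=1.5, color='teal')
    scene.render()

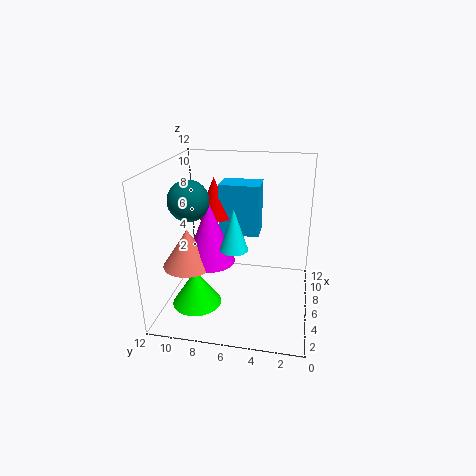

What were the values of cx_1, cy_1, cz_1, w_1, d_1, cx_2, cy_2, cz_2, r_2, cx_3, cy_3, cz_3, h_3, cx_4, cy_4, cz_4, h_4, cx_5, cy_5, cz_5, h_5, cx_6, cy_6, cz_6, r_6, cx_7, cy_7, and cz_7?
cx_1 = 7.5; cy_1 = 4.5; cz_1 = 5.5; w_1 = 2.5; d_1 = 3.5; cx_2 = 3.5; cy_2 = 9; cz_2 = 1; r_2 = 2; cx_3 = 4.5; cy_3 = 8; cz_3 = 4.5; h_3 = 5; cx_4 = 2; cy_4 = 5.5; cz_4 = 7; h_4 = 3; cx_5 = 3.5; cy_5 = 9.5; cz_5 = 4.5; h_5 = 3; cx_6 = 8; cy_6 = 8.5; cz_6 = 7; r_6 = 1.5; cx_7 = 3; cy_7 = 9; cz_7 = 10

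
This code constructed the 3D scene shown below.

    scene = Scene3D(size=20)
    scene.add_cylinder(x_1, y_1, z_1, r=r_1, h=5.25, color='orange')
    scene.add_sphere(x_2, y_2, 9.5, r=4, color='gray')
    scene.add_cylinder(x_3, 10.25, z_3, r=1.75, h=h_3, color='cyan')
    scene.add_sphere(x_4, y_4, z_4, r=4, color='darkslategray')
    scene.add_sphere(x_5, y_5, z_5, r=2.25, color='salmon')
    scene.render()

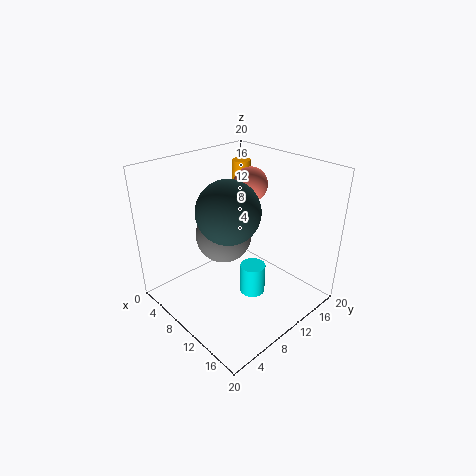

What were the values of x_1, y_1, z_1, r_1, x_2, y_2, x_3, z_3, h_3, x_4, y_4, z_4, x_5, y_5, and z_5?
x_1 = 2; y_1 = 18.25; z_1 = 12.5; r_1 = 1.5; x_2 = 7.25; y_2 = 9.75; x_3 = 12.75; z_3 = 2.5; h_3 = 4.25; x_4 = 11.75; y_4 = 6.75; z_4 = 15.5; x_5 = 10.5; y_5 = 11.75; z_5 = 17.5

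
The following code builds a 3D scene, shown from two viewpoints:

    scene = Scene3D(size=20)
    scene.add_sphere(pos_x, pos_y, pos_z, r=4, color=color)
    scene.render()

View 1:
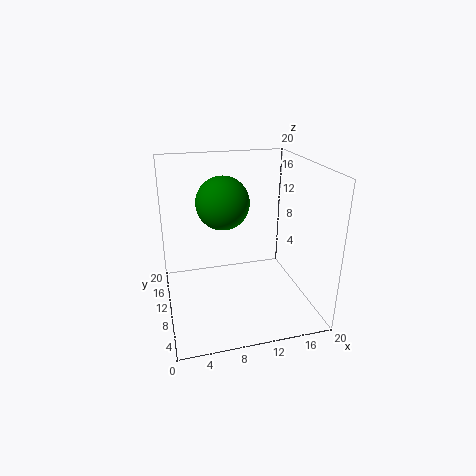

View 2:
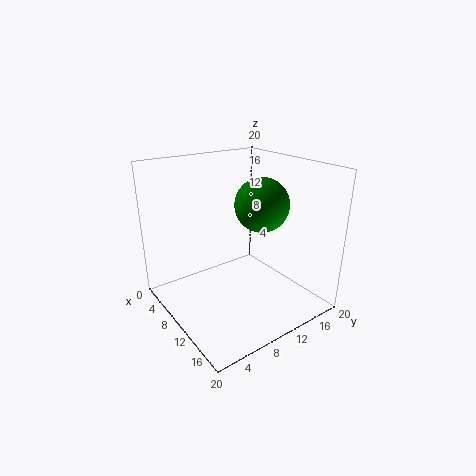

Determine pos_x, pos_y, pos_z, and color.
pos_x = 9; pos_y = 15; pos_z = 13.5; color = 'green'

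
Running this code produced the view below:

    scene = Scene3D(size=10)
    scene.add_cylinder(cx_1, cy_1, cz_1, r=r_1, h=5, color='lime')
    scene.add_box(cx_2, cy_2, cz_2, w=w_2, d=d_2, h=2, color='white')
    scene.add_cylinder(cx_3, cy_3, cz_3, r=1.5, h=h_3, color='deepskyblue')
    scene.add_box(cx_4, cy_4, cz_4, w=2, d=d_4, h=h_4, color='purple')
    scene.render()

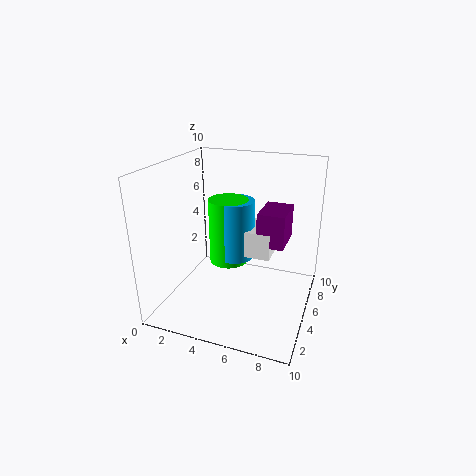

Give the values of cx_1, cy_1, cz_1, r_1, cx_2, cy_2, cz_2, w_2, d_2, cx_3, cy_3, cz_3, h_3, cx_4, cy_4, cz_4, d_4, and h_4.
cx_1 = 3.5; cy_1 = 7; cz_1 = 2; r_1 = 1.5; cx_2 = 4; cy_2 = 6; cz_2 = 3; w_2 = 3; d_2 = 3; cx_3 = 4; cy_3 = 7; cz_3 = 2.5; h_3 = 4.5; cx_4 = 6; cy_4 = 6; cz_4 = 4; d_4 = 3; h_4 = 2.5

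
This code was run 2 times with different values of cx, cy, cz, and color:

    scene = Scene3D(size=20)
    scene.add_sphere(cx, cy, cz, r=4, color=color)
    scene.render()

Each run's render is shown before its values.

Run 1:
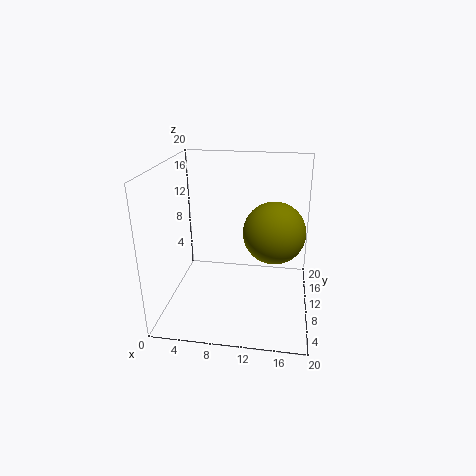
cx = 15; cy = 8; cz = 12; color = 'olive'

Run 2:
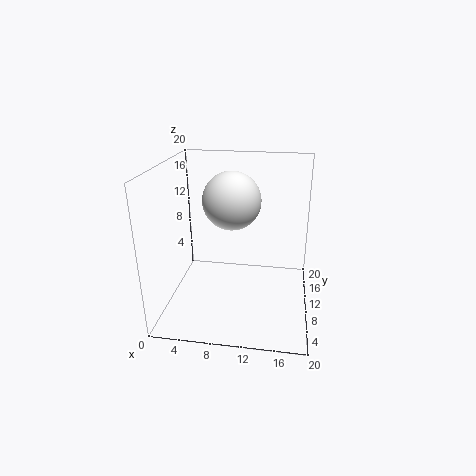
cx = 9; cy = 11; cz = 15; color = 'white'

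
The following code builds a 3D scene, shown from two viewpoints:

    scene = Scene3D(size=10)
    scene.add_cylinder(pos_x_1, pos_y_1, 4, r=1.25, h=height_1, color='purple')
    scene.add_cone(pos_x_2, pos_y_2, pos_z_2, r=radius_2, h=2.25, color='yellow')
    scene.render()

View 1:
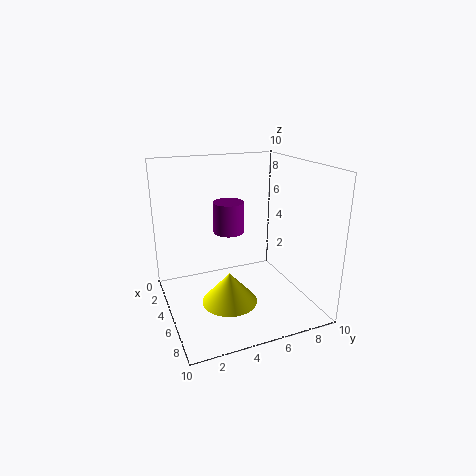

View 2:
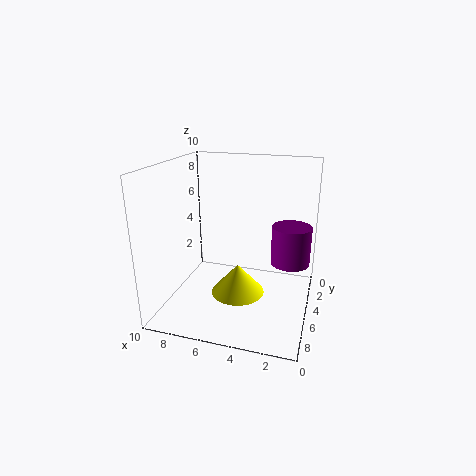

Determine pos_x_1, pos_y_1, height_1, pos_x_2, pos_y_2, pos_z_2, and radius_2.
pos_x_1 = 1.25; pos_y_1 = 5.75; height_1 = 2.5; pos_x_2 = 5.25; pos_y_2 = 4.25; pos_z_2 = 0.25; radius_2 = 2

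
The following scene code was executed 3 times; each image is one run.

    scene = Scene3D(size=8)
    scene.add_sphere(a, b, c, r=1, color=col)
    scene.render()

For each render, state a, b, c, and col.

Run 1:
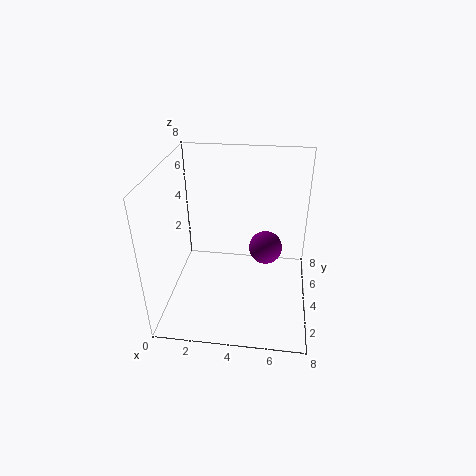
a = 5.5, b = 5.5, c = 2.5, col = 'purple'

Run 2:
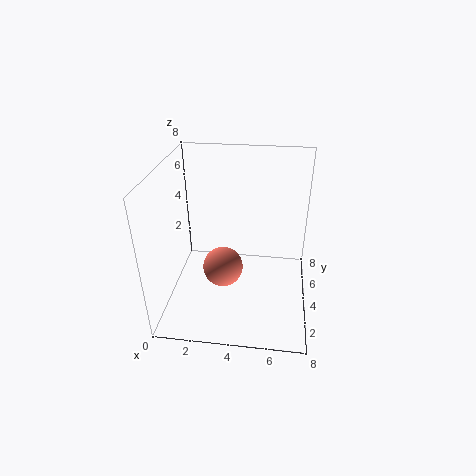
a = 3.5, b = 2, c = 3.5, col = 'salmon'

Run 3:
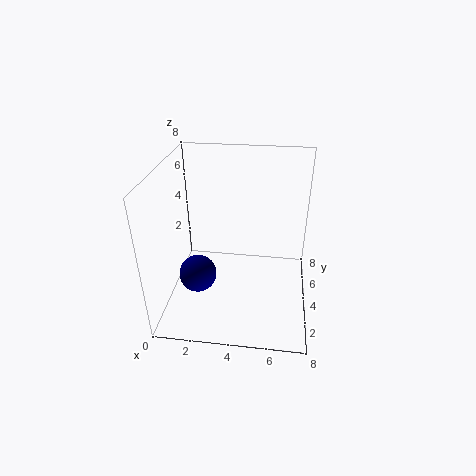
a = 2, b = 2.5, c = 2.5, col = 'navy'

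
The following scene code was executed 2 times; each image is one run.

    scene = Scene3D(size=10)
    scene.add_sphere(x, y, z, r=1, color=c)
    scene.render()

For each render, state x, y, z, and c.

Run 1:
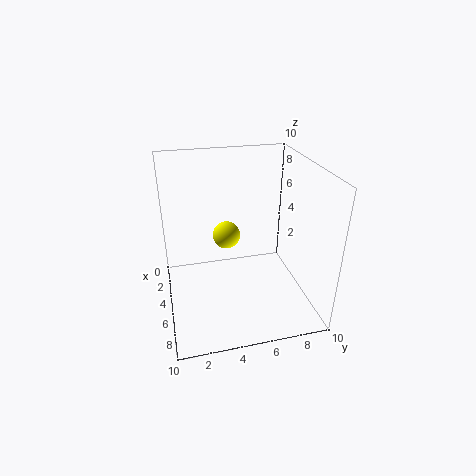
x = 3.5
y = 4.5
z = 4.5
c = 'yellow'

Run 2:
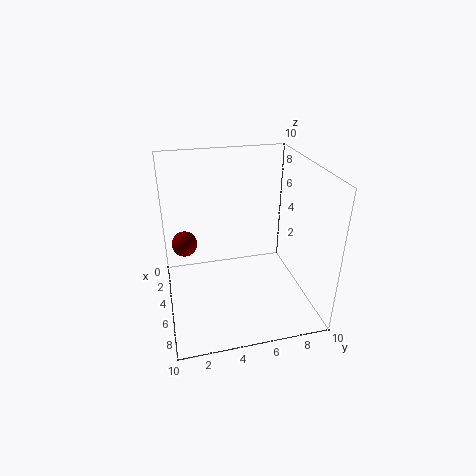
x = 1.5
y = 1.5
z = 3
c = 'maroon'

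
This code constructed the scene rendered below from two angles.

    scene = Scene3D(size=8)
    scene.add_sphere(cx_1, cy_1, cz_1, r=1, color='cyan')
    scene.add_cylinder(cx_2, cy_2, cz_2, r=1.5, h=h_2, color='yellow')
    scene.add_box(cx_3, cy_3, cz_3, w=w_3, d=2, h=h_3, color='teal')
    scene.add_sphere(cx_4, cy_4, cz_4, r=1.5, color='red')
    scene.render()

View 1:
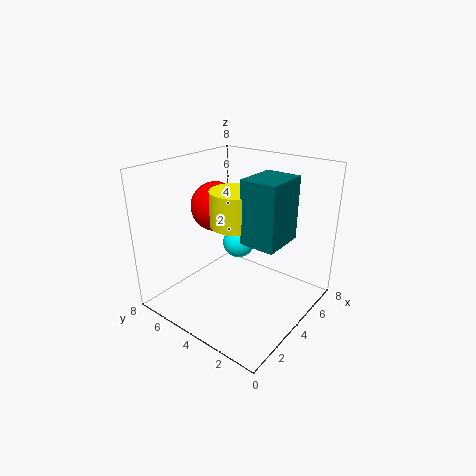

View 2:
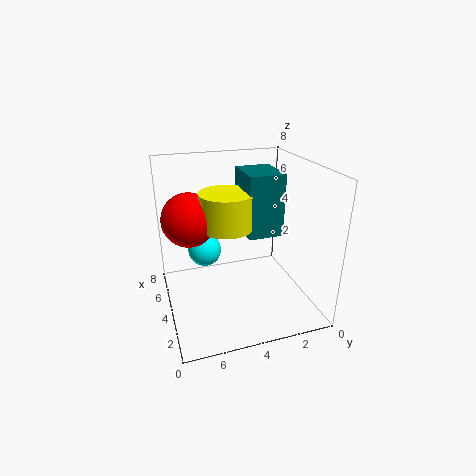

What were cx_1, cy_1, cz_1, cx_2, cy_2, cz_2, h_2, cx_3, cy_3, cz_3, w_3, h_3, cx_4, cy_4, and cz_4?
cx_1 = 6, cy_1 = 5.5, cz_1 = 2.5, cx_2 = 4.5, cy_2 = 4.5, cz_2 = 4.5, h_2 = 2, cx_3 = 3.5, cy_3 = 1.5, cz_3 = 4, w_3 = 2.5, h_3 = 3.5, cx_4 = 5, cy_4 = 6.5, cz_4 = 5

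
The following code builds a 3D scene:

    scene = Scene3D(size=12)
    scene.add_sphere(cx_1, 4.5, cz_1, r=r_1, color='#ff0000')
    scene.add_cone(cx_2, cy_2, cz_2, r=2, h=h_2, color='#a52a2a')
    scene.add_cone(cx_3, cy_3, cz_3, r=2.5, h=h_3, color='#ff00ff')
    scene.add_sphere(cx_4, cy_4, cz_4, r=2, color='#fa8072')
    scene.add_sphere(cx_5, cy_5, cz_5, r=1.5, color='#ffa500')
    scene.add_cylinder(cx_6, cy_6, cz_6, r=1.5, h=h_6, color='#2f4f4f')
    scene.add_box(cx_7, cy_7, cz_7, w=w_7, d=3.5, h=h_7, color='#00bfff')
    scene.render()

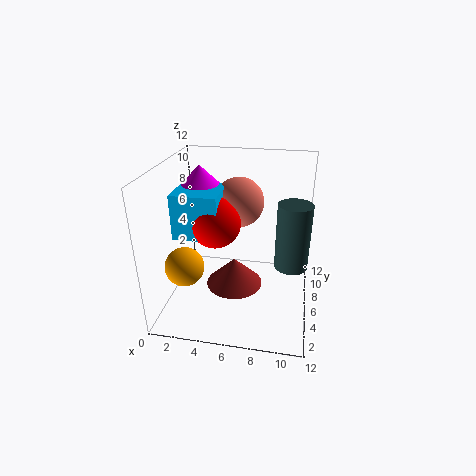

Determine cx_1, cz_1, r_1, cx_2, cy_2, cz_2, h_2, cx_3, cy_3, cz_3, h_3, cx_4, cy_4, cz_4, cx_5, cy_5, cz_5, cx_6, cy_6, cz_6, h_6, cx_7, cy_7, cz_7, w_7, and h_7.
cx_1 = 4.5
cz_1 = 8
r_1 = 2
cx_2 = 6.5
cy_2 = 2
cz_2 = 4.5
h_2 = 2
cx_3 = 3
cy_3 = 6
cz_3 = 9.5
h_3 = 2.5
cx_4 = 6
cy_4 = 6.5
cz_4 = 9
cx_5 = 2.5
cy_5 = 2.5
cz_5 = 5
cx_6 = 10.5
cy_6 = 8
cz_6 = 2.5
h_6 = 6
cx_7 = 1.5
cy_7 = 3
cz_7 = 7
w_7 = 3.5
h_7 = 3.5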